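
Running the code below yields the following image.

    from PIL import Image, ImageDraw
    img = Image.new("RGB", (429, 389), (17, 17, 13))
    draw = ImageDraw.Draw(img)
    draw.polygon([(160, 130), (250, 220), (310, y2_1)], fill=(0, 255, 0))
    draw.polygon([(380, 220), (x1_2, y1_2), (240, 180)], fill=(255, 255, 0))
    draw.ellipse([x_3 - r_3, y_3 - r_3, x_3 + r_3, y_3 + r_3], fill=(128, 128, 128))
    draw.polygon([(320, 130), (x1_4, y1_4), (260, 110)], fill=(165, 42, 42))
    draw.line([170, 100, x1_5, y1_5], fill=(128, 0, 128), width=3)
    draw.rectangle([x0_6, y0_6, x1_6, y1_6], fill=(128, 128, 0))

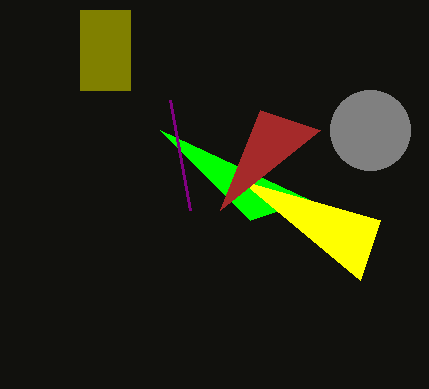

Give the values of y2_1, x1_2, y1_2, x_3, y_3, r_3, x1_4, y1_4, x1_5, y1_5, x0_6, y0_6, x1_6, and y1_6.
y2_1 = 200; x1_2 = 360; y1_2 = 280; x_3 = 370; y_3 = 130; r_3 = 40; x1_4 = 220; y1_4 = 210; x1_5 = 190; y1_5 = 210; x0_6 = 80; y0_6 = 10; x1_6 = 130; y1_6 = 90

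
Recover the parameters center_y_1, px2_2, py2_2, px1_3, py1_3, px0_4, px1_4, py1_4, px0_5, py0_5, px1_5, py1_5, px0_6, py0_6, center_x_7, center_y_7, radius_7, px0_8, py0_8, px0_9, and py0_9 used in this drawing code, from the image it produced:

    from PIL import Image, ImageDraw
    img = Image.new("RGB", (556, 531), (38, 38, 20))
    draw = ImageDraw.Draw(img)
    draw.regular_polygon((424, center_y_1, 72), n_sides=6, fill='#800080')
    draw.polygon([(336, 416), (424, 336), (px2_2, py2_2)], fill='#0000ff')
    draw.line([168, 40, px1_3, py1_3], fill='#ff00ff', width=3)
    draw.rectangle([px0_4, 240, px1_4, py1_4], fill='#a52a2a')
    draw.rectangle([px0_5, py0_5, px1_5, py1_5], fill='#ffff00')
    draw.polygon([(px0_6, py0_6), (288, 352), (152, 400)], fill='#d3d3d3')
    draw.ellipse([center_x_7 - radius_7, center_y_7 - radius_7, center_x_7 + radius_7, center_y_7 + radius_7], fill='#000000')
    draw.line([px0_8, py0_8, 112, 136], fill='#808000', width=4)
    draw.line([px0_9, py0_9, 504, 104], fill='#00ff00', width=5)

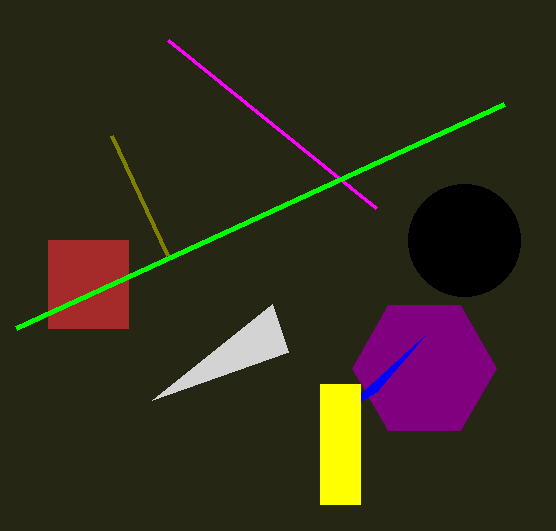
center_y_1 = 368
px2_2 = 376
py2_2 = 392
px1_3 = 376
py1_3 = 208
px0_4 = 48
px1_4 = 128
py1_4 = 328
px0_5 = 320
py0_5 = 384
px1_5 = 360
py1_5 = 504
px0_6 = 272
py0_6 = 304
center_x_7 = 464
center_y_7 = 240
radius_7 = 56
px0_8 = 168
py0_8 = 256
px0_9 = 16
py0_9 = 328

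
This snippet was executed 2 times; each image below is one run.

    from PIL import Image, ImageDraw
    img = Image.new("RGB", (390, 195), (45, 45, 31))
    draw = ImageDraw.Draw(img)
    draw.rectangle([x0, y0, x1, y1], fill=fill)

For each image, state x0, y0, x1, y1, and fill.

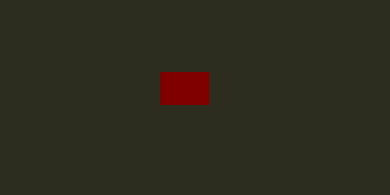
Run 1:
x0 = 160
y0 = 72
x1 = 208
y1 = 104
fill = 'maroon'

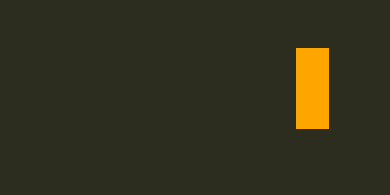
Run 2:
x0 = 296
y0 = 48
x1 = 328
y1 = 128
fill = 'orange'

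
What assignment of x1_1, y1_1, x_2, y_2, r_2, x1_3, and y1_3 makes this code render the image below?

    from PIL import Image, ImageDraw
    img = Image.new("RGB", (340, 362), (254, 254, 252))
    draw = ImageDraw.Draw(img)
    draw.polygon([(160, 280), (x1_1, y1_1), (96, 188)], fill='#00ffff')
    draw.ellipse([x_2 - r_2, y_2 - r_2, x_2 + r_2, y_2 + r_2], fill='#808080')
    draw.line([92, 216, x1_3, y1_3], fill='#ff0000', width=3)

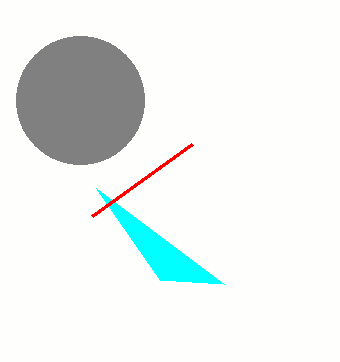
x1_1 = 224; y1_1 = 284; x_2 = 80; y_2 = 100; r_2 = 64; x1_3 = 192; y1_3 = 144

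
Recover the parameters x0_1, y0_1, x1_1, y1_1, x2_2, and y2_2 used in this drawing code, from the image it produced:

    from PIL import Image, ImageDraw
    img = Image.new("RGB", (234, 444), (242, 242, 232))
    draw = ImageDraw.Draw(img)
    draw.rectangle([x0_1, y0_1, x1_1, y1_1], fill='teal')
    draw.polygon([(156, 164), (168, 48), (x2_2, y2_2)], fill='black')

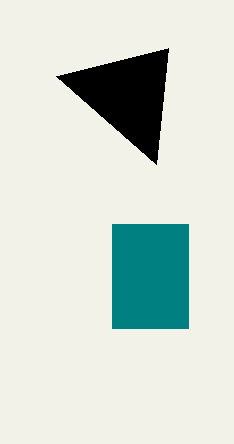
x0_1 = 112; y0_1 = 224; x1_1 = 188; y1_1 = 328; x2_2 = 56; y2_2 = 76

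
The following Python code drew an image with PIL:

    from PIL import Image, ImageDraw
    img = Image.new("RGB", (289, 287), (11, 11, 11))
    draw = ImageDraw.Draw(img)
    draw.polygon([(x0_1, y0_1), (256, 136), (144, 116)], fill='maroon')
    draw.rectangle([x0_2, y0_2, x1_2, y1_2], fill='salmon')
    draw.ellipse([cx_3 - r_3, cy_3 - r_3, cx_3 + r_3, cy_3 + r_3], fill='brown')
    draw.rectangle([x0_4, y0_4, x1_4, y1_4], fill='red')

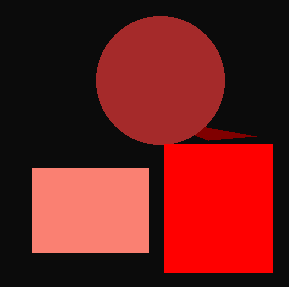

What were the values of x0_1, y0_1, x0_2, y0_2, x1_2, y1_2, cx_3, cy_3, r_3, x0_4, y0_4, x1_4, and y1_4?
x0_1 = 208
y0_1 = 140
x0_2 = 32
y0_2 = 168
x1_2 = 148
y1_2 = 252
cx_3 = 160
cy_3 = 80
r_3 = 64
x0_4 = 164
y0_4 = 144
x1_4 = 272
y1_4 = 272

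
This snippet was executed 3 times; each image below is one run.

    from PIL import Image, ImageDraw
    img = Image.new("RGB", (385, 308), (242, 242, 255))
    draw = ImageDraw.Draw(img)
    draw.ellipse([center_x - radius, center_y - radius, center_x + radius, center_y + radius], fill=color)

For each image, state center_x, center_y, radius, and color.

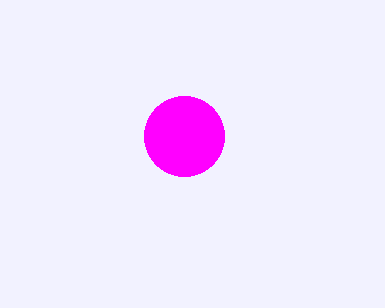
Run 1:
center_x = 184; center_y = 136; radius = 40; color = 'magenta'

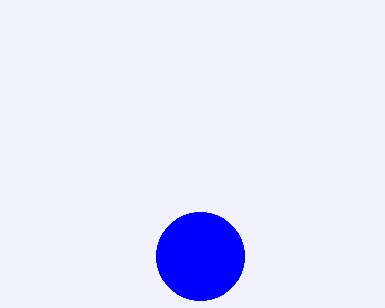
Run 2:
center_x = 200; center_y = 256; radius = 44; color = 'blue'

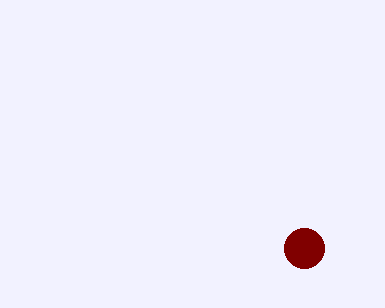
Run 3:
center_x = 304; center_y = 248; radius = 20; color = 'maroon'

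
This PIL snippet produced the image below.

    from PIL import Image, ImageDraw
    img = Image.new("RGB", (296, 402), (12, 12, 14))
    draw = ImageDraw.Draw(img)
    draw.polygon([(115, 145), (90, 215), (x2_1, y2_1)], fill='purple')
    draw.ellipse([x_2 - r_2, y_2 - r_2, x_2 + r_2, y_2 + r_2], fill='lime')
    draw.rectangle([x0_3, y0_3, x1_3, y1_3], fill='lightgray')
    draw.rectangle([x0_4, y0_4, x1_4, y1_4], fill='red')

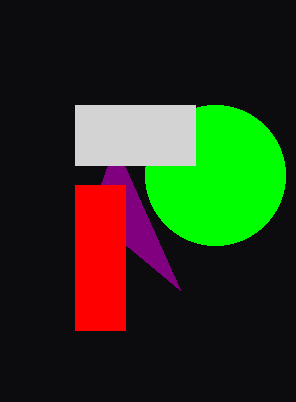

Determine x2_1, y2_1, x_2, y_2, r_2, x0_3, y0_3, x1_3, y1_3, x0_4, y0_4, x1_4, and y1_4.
x2_1 = 180, y2_1 = 290, x_2 = 215, y_2 = 175, r_2 = 70, x0_3 = 75, y0_3 = 105, x1_3 = 195, y1_3 = 165, x0_4 = 75, y0_4 = 185, x1_4 = 125, y1_4 = 330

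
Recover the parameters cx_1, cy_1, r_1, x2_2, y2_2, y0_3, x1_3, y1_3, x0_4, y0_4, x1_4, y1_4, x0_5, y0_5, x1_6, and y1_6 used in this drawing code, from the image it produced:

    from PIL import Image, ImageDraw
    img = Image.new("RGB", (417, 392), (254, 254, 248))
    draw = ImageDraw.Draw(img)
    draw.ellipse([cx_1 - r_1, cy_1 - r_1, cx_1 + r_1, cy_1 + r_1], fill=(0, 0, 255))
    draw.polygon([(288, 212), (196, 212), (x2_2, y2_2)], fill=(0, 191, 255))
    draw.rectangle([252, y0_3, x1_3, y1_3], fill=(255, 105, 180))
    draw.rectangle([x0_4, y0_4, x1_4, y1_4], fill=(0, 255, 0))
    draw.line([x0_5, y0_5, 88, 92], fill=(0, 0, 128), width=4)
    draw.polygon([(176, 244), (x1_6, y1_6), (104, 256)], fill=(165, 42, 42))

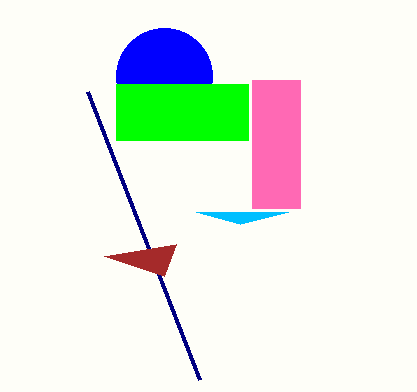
cx_1 = 164
cy_1 = 76
r_1 = 48
x2_2 = 240
y2_2 = 224
y0_3 = 80
x1_3 = 300
y1_3 = 208
x0_4 = 116
y0_4 = 84
x1_4 = 248
y1_4 = 140
x0_5 = 200
y0_5 = 380
x1_6 = 164
y1_6 = 276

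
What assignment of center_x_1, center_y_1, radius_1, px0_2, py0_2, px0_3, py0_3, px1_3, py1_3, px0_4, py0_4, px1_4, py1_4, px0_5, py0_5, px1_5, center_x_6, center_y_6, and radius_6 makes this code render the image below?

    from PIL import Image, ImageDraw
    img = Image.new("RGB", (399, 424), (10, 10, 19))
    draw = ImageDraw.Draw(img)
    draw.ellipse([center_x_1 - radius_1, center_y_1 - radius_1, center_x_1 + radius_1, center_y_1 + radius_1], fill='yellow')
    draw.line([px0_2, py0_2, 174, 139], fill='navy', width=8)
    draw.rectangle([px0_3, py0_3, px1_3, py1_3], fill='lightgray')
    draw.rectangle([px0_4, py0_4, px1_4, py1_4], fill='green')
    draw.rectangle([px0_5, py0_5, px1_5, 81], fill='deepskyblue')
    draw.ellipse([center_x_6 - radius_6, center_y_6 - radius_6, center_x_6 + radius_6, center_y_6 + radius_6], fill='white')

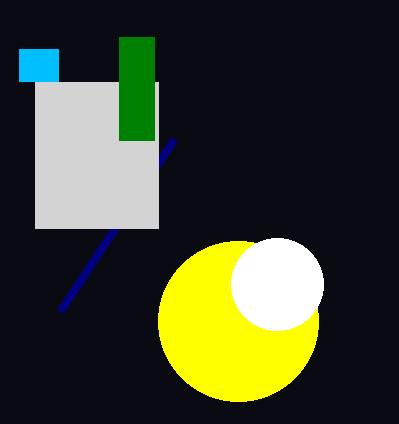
center_x_1 = 238
center_y_1 = 321
radius_1 = 80
px0_2 = 60
py0_2 = 311
px0_3 = 35
py0_3 = 82
px1_3 = 158
py1_3 = 228
px0_4 = 119
py0_4 = 37
px1_4 = 154
py1_4 = 140
px0_5 = 19
py0_5 = 49
px1_5 = 58
center_x_6 = 277
center_y_6 = 284
radius_6 = 46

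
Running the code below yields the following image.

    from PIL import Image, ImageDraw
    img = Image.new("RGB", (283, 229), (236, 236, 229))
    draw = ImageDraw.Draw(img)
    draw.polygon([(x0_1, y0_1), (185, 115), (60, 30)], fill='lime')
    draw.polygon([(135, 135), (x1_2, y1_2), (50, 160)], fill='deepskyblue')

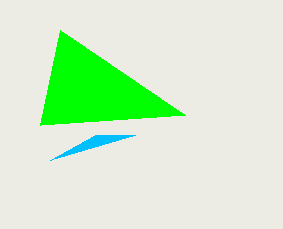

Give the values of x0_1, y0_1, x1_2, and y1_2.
x0_1 = 40
y0_1 = 125
x1_2 = 95
y1_2 = 135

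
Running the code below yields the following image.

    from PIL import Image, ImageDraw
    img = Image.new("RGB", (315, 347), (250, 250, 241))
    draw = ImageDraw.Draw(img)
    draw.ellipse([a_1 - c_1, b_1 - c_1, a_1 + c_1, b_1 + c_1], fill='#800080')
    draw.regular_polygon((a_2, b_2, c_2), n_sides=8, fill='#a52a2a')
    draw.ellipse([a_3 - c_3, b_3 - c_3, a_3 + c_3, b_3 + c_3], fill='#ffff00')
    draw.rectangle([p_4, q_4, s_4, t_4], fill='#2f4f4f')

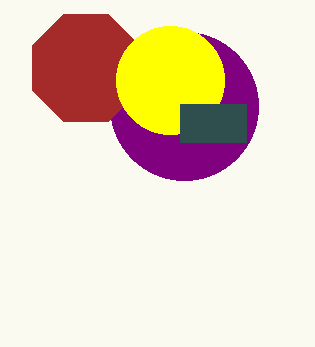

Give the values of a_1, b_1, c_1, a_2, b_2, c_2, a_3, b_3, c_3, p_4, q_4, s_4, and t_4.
a_1 = 184; b_1 = 106; c_1 = 74; a_2 = 86; b_2 = 68; c_2 = 58; a_3 = 170; b_3 = 80; c_3 = 54; p_4 = 180; q_4 = 104; s_4 = 246; t_4 = 142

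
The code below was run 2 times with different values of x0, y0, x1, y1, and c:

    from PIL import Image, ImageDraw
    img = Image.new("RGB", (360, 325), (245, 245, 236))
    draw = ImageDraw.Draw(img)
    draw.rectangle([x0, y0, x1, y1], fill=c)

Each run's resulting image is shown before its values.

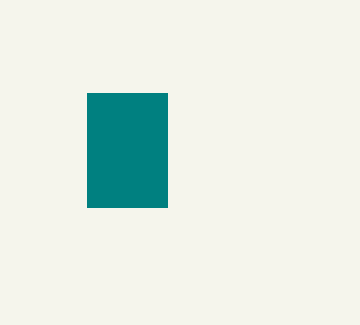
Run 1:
x0 = 87, y0 = 93, x1 = 167, y1 = 207, c = 'teal'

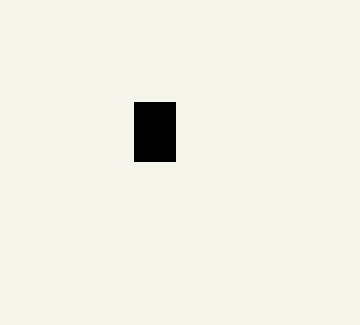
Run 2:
x0 = 134, y0 = 102, x1 = 175, y1 = 161, c = 'black'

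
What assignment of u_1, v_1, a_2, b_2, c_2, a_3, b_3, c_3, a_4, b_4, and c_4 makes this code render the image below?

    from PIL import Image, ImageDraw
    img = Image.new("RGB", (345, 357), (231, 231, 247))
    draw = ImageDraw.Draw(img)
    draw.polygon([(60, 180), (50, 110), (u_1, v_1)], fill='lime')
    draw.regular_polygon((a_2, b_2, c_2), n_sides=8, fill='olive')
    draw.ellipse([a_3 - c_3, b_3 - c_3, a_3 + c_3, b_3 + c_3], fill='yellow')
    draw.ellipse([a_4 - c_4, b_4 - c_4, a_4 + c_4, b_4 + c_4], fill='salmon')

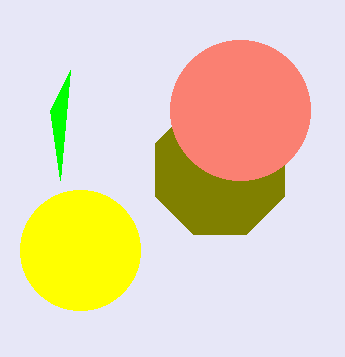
u_1 = 70; v_1 = 70; a_2 = 220; b_2 = 170; c_2 = 70; a_3 = 80; b_3 = 250; c_3 = 60; a_4 = 240; b_4 = 110; c_4 = 70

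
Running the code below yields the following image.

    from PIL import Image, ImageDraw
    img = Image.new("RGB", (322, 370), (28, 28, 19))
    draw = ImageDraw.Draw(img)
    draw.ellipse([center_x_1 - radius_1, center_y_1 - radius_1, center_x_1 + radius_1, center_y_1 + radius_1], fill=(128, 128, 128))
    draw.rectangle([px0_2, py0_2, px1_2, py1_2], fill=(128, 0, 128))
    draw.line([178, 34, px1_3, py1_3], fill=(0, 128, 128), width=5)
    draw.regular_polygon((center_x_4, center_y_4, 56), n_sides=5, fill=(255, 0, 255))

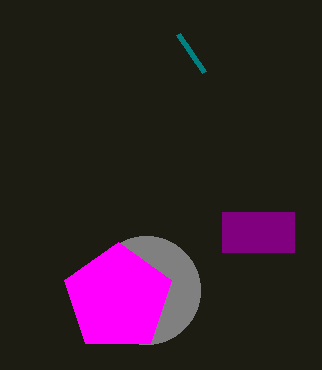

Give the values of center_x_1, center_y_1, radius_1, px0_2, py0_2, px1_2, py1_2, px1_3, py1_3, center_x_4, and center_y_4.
center_x_1 = 146; center_y_1 = 290; radius_1 = 54; px0_2 = 222; py0_2 = 212; px1_2 = 294; py1_2 = 252; px1_3 = 204; py1_3 = 72; center_x_4 = 118; center_y_4 = 298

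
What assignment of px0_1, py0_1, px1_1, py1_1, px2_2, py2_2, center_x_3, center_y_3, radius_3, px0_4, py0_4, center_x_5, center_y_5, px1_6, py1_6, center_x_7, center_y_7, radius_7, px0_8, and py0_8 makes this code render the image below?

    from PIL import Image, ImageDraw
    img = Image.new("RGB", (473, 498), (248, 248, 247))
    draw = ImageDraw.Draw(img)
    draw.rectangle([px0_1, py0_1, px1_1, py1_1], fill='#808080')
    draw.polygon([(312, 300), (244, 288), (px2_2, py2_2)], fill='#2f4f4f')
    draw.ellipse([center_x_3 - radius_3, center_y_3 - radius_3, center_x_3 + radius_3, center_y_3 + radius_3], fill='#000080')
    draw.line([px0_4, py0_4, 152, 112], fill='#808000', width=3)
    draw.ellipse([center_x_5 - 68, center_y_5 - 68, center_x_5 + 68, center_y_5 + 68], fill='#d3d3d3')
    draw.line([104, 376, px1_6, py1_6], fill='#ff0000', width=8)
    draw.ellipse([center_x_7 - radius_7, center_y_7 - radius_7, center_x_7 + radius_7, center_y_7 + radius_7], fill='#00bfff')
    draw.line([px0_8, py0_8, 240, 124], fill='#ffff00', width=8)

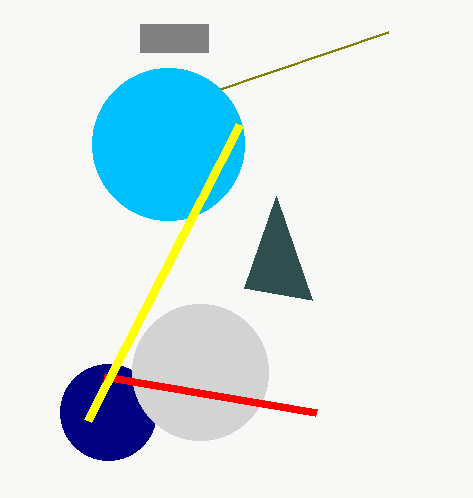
px0_1 = 140, py0_1 = 24, px1_1 = 208, py1_1 = 52, px2_2 = 276, py2_2 = 196, center_x_3 = 108, center_y_3 = 412, radius_3 = 48, px0_4 = 388, py0_4 = 32, center_x_5 = 200, center_y_5 = 372, px1_6 = 316, py1_6 = 412, center_x_7 = 168, center_y_7 = 144, radius_7 = 76, px0_8 = 88, py0_8 = 420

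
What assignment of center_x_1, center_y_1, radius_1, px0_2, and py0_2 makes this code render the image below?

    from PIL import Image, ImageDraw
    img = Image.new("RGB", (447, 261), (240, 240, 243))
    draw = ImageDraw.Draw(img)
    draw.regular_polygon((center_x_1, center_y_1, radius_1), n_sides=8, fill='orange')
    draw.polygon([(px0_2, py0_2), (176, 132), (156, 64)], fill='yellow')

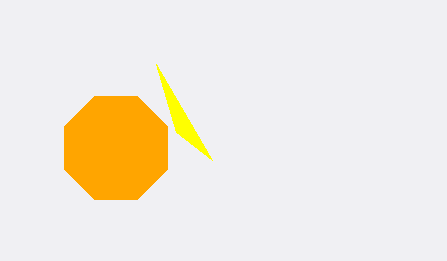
center_x_1 = 116; center_y_1 = 148; radius_1 = 56; px0_2 = 212; py0_2 = 160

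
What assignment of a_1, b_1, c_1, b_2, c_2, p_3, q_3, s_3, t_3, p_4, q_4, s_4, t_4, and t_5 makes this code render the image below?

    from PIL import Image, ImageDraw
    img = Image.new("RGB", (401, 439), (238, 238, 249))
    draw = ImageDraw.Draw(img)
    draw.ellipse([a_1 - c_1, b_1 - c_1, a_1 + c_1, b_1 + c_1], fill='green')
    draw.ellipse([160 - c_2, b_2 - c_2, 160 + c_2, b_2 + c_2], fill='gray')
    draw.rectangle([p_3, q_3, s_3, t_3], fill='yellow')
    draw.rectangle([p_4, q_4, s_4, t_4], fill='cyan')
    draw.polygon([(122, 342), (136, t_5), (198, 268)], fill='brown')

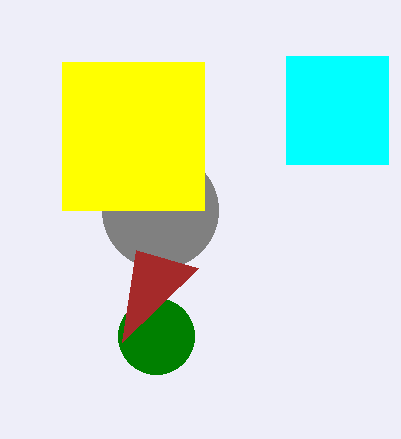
a_1 = 156; b_1 = 336; c_1 = 38; b_2 = 210; c_2 = 58; p_3 = 62; q_3 = 62; s_3 = 204; t_3 = 210; p_4 = 286; q_4 = 56; s_4 = 388; t_4 = 164; t_5 = 250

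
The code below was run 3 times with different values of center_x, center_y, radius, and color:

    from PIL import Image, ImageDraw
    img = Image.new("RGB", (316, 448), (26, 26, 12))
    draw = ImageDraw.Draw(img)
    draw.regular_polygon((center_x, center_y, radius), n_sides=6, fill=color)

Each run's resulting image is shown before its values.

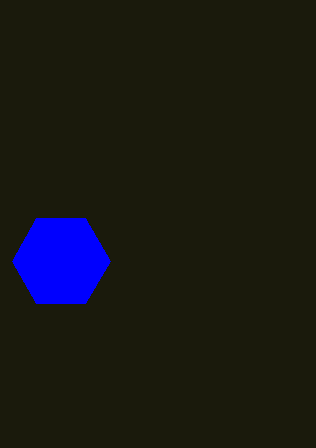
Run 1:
center_x = 61, center_y = 261, radius = 49, color = 'blue'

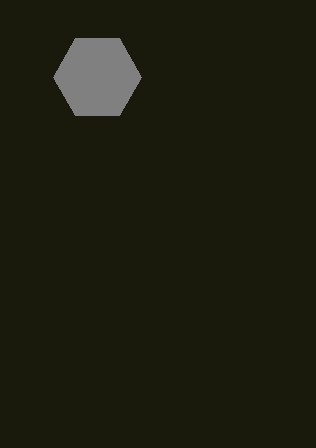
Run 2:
center_x = 97
center_y = 77
radius = 44
color = 'gray'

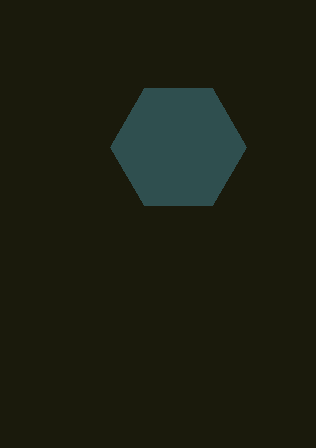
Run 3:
center_x = 178; center_y = 147; radius = 68; color = 'darkslategray'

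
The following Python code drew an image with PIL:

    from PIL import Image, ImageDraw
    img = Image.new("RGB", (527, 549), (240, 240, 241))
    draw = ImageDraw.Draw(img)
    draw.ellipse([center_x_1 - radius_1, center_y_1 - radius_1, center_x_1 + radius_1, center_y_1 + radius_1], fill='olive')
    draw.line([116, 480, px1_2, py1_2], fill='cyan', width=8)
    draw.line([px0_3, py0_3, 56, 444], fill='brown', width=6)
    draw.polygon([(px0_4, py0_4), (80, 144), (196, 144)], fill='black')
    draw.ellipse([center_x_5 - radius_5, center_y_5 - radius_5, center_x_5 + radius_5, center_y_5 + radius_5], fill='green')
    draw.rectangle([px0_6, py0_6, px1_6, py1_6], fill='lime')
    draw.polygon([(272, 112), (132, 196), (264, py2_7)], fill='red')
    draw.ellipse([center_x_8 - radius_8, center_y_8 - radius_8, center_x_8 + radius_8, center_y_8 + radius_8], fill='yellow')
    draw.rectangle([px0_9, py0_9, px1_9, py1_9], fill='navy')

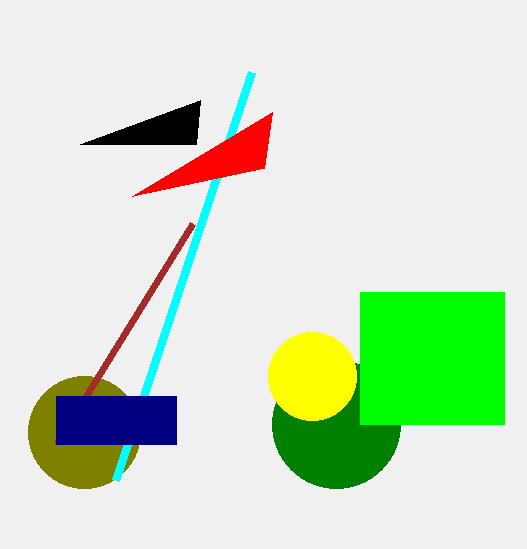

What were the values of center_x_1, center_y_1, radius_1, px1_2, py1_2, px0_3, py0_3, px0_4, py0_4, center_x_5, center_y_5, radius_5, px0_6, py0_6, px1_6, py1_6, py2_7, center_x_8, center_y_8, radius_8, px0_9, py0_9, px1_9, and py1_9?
center_x_1 = 84, center_y_1 = 432, radius_1 = 56, px1_2 = 252, py1_2 = 72, px0_3 = 192, py0_3 = 224, px0_4 = 200, py0_4 = 100, center_x_5 = 336, center_y_5 = 424, radius_5 = 64, px0_6 = 360, py0_6 = 292, px1_6 = 504, py1_6 = 424, py2_7 = 168, center_x_8 = 312, center_y_8 = 376, radius_8 = 44, px0_9 = 56, py0_9 = 396, px1_9 = 176, py1_9 = 444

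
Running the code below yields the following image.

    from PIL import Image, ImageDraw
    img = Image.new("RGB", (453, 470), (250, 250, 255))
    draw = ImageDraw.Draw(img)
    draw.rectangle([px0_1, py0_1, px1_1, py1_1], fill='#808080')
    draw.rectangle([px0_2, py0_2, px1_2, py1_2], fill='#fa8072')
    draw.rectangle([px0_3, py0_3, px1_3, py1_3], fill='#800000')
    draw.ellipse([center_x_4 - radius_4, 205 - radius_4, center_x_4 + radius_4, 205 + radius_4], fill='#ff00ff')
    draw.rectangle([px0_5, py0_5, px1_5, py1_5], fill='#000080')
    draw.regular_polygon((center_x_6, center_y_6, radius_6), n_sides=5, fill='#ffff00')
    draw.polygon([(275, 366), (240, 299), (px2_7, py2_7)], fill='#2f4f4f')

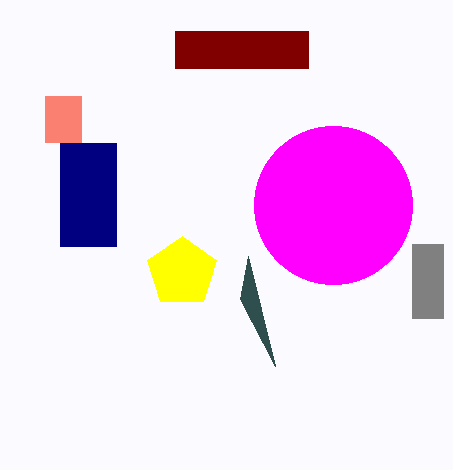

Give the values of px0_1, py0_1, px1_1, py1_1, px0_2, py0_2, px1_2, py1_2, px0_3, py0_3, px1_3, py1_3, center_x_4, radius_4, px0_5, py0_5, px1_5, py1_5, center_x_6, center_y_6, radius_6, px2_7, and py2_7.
px0_1 = 412; py0_1 = 244; px1_1 = 443; py1_1 = 318; px0_2 = 45; py0_2 = 96; px1_2 = 81; py1_2 = 142; px0_3 = 175; py0_3 = 31; px1_3 = 308; py1_3 = 68; center_x_4 = 333; radius_4 = 79; px0_5 = 60; py0_5 = 143; px1_5 = 116; py1_5 = 246; center_x_6 = 182; center_y_6 = 272; radius_6 = 36; px2_7 = 248; py2_7 = 256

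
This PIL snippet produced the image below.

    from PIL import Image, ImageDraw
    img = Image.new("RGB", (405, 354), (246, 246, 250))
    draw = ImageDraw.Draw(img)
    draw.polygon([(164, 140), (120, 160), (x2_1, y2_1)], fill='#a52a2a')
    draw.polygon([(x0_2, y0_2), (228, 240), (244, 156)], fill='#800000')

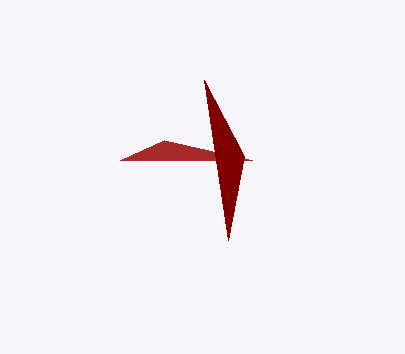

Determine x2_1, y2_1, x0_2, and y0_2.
x2_1 = 252
y2_1 = 160
x0_2 = 204
y0_2 = 80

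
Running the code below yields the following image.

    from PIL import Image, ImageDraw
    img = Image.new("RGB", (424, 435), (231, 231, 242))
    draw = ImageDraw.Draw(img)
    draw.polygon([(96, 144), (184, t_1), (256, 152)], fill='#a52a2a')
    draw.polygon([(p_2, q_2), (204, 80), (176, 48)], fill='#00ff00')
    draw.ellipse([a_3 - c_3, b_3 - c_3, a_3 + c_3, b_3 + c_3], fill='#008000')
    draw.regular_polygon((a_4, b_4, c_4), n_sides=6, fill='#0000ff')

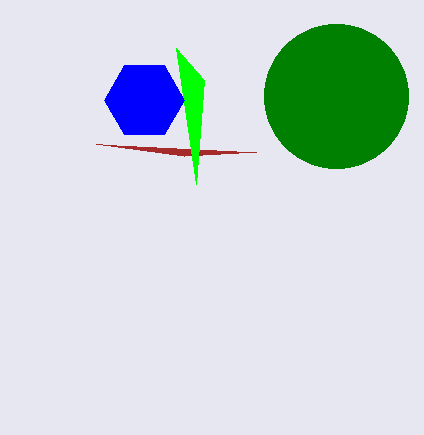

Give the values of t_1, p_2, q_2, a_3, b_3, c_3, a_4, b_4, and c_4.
t_1 = 156; p_2 = 196; q_2 = 184; a_3 = 336; b_3 = 96; c_3 = 72; a_4 = 144; b_4 = 100; c_4 = 40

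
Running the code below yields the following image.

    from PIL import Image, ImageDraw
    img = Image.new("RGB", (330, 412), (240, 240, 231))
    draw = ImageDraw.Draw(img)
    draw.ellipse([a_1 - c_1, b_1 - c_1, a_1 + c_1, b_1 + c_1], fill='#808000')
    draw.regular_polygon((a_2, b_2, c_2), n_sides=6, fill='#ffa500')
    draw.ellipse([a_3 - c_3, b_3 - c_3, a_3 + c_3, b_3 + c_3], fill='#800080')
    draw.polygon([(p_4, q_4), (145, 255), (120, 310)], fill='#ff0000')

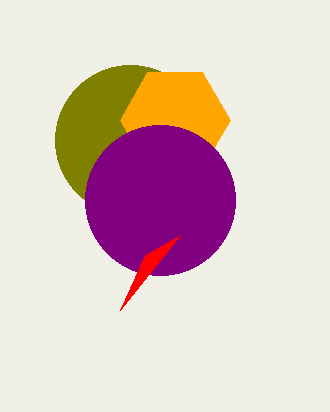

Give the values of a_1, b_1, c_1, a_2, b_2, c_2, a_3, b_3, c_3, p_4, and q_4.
a_1 = 130, b_1 = 140, c_1 = 75, a_2 = 175, b_2 = 120, c_2 = 55, a_3 = 160, b_3 = 200, c_3 = 75, p_4 = 180, q_4 = 235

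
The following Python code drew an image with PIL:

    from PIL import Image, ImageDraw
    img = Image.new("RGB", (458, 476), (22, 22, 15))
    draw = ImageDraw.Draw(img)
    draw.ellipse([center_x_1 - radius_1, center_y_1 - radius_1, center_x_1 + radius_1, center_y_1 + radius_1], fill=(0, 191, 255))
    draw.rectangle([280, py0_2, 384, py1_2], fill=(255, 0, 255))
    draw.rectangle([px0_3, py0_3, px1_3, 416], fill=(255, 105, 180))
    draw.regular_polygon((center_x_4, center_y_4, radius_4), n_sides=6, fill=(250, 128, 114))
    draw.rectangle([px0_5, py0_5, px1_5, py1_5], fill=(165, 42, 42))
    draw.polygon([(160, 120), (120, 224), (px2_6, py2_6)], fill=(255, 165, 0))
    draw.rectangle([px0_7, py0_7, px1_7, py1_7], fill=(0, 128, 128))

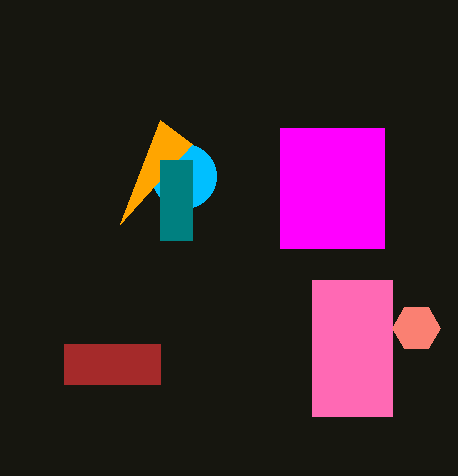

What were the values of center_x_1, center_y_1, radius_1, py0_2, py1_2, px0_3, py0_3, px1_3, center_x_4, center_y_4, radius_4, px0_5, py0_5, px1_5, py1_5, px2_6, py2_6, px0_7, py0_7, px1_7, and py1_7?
center_x_1 = 184; center_y_1 = 176; radius_1 = 32; py0_2 = 128; py1_2 = 248; px0_3 = 312; py0_3 = 280; px1_3 = 392; center_x_4 = 416; center_y_4 = 328; radius_4 = 24; px0_5 = 64; py0_5 = 344; px1_5 = 160; py1_5 = 384; px2_6 = 192; py2_6 = 144; px0_7 = 160; py0_7 = 160; px1_7 = 192; py1_7 = 240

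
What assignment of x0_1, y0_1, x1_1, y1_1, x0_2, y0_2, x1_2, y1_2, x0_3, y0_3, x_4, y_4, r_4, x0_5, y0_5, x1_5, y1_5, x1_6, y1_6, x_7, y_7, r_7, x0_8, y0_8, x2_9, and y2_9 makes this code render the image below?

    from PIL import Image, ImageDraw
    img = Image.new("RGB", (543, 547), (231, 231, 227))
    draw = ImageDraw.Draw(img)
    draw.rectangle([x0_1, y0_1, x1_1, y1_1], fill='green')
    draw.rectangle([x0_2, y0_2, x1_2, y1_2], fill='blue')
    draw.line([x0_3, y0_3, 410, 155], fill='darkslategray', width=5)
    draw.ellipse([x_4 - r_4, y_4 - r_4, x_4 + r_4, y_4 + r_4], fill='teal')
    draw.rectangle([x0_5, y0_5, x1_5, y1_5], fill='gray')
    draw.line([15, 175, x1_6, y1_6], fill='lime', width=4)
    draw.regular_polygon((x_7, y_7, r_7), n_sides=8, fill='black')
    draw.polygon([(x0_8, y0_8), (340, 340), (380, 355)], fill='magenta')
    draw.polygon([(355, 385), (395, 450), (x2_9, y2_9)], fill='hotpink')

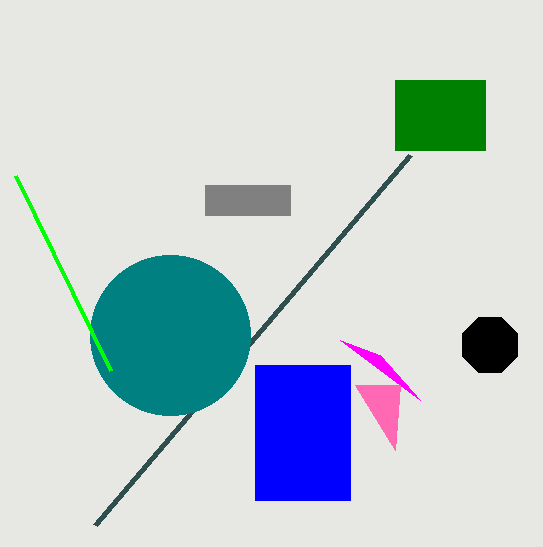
x0_1 = 395
y0_1 = 80
x1_1 = 485
y1_1 = 150
x0_2 = 255
y0_2 = 365
x1_2 = 350
y1_2 = 500
x0_3 = 95
y0_3 = 525
x_4 = 170
y_4 = 335
r_4 = 80
x0_5 = 205
y0_5 = 185
x1_5 = 290
y1_5 = 215
x1_6 = 110
y1_6 = 370
x_7 = 490
y_7 = 345
r_7 = 30
x0_8 = 420
y0_8 = 400
x2_9 = 400
y2_9 = 385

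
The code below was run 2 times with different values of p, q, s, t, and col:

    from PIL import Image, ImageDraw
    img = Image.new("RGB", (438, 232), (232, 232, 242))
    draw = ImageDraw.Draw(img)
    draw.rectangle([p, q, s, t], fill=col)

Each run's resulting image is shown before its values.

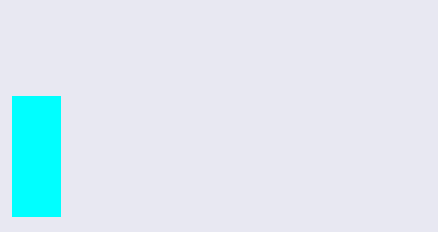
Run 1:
p = 12; q = 96; s = 60; t = 216; col = 'cyan'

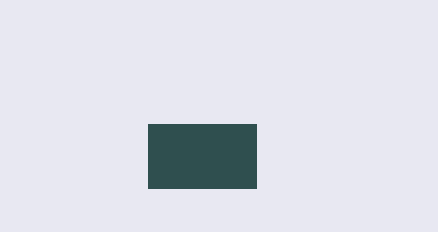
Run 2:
p = 148
q = 124
s = 256
t = 188
col = 'darkslategray'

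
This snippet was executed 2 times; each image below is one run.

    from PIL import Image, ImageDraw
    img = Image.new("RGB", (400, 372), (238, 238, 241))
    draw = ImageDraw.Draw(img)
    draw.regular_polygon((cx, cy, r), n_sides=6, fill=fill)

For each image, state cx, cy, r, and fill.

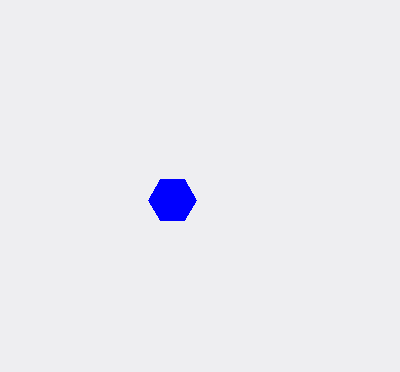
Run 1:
cx = 172, cy = 200, r = 24, fill = 'blue'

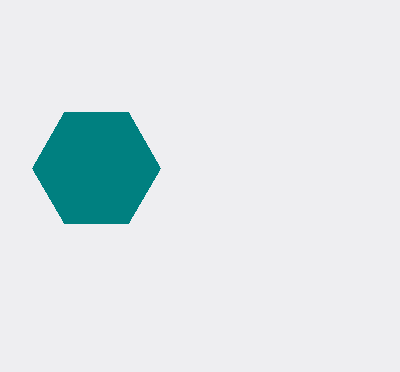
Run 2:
cx = 96, cy = 168, r = 64, fill = 'teal'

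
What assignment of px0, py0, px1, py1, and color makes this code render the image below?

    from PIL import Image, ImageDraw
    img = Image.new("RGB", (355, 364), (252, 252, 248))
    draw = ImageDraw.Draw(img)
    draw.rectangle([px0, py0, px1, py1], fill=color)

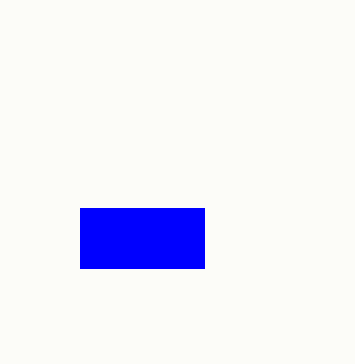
px0 = 80; py0 = 208; px1 = 204; py1 = 268; color = 'blue'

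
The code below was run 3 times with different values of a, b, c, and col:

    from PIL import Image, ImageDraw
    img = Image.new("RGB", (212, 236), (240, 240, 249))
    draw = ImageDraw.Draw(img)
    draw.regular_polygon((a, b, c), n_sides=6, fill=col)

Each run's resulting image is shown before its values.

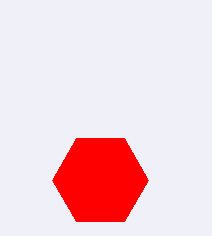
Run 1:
a = 100
b = 180
c = 48
col = 'red'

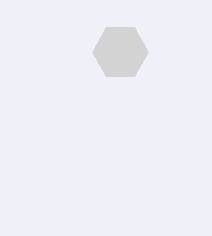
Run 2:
a = 120
b = 52
c = 28
col = 'lightgray'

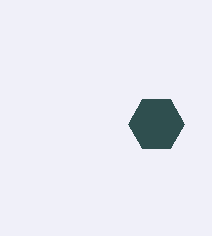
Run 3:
a = 156, b = 124, c = 28, col = 'darkslategray'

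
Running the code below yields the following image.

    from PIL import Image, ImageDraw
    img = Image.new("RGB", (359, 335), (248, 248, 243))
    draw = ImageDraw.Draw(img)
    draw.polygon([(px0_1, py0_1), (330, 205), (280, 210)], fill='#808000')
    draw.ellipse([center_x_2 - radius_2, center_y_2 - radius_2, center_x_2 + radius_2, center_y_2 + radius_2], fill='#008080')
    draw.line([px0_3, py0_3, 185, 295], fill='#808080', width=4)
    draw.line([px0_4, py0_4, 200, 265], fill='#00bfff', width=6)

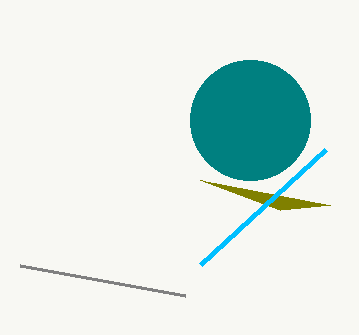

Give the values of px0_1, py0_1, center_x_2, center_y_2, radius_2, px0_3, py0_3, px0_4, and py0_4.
px0_1 = 200, py0_1 = 180, center_x_2 = 250, center_y_2 = 120, radius_2 = 60, px0_3 = 20, py0_3 = 265, px0_4 = 325, py0_4 = 150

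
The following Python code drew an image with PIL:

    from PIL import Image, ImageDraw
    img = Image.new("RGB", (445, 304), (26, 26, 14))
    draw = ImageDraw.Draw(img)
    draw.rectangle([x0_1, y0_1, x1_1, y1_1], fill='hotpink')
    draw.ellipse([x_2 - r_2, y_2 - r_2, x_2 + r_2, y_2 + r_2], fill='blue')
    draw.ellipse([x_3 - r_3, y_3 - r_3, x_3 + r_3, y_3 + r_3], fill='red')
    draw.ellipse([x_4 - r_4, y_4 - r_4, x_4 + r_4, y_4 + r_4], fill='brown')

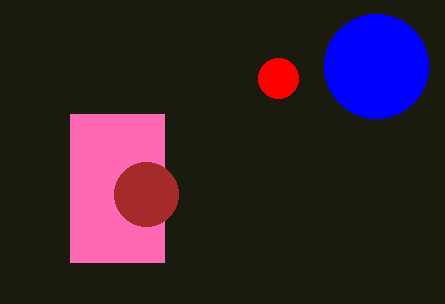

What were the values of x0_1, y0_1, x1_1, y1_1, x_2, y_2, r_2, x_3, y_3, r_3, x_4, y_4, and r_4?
x0_1 = 70, y0_1 = 114, x1_1 = 164, y1_1 = 262, x_2 = 376, y_2 = 66, r_2 = 52, x_3 = 278, y_3 = 78, r_3 = 20, x_4 = 146, y_4 = 194, r_4 = 32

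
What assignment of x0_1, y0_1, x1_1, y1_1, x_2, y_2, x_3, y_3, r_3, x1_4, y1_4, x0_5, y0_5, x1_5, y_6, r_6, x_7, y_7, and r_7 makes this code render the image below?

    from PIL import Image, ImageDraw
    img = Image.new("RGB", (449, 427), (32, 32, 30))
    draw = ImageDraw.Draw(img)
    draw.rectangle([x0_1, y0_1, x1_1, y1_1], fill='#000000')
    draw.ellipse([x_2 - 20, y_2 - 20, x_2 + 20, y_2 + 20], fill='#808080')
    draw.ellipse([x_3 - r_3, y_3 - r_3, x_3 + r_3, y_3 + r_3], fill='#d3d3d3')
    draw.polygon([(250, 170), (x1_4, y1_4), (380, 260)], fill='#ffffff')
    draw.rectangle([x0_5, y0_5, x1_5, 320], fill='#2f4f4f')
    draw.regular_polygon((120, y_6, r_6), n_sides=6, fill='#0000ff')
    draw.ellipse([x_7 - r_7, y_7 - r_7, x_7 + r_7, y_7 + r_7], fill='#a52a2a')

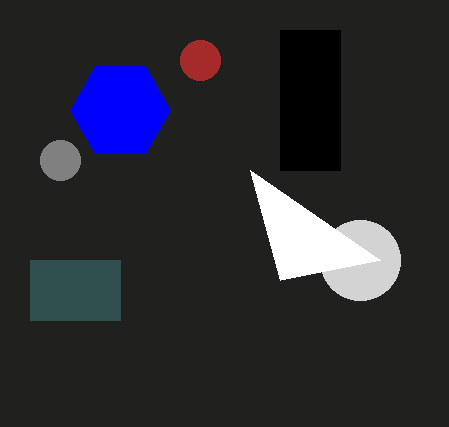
x0_1 = 280; y0_1 = 30; x1_1 = 340; y1_1 = 170; x_2 = 60; y_2 = 160; x_3 = 360; y_3 = 260; r_3 = 40; x1_4 = 280; y1_4 = 280; x0_5 = 30; y0_5 = 260; x1_5 = 120; y_6 = 110; r_6 = 50; x_7 = 200; y_7 = 60; r_7 = 20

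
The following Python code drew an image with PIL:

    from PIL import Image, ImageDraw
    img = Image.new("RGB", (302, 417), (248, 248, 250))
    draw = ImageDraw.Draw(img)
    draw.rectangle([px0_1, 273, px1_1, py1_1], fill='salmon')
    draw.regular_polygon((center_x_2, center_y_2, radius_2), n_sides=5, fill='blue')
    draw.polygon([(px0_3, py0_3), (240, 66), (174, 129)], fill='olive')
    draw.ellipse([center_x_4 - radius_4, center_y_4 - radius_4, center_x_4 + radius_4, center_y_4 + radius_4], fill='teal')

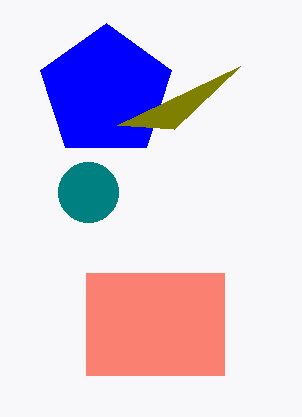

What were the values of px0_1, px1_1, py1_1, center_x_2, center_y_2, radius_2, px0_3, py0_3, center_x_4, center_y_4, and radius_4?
px0_1 = 86, px1_1 = 224, py1_1 = 375, center_x_2 = 106, center_y_2 = 92, radius_2 = 69, px0_3 = 117, py0_3 = 125, center_x_4 = 88, center_y_4 = 192, radius_4 = 30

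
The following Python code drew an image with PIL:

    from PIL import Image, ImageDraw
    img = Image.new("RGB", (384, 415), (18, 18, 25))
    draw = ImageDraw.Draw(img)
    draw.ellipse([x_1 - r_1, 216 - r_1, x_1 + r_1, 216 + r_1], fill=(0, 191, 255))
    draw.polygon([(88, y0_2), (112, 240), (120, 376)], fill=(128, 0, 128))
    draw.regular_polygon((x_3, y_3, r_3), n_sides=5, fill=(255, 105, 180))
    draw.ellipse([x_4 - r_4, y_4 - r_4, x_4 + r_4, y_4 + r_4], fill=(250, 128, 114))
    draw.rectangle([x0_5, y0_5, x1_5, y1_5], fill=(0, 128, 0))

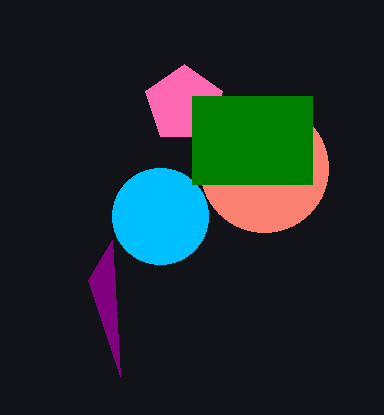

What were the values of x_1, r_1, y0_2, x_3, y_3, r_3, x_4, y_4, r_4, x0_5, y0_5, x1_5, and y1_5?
x_1 = 160; r_1 = 48; y0_2 = 280; x_3 = 184; y_3 = 104; r_3 = 40; x_4 = 264; y_4 = 168; r_4 = 64; x0_5 = 192; y0_5 = 96; x1_5 = 312; y1_5 = 184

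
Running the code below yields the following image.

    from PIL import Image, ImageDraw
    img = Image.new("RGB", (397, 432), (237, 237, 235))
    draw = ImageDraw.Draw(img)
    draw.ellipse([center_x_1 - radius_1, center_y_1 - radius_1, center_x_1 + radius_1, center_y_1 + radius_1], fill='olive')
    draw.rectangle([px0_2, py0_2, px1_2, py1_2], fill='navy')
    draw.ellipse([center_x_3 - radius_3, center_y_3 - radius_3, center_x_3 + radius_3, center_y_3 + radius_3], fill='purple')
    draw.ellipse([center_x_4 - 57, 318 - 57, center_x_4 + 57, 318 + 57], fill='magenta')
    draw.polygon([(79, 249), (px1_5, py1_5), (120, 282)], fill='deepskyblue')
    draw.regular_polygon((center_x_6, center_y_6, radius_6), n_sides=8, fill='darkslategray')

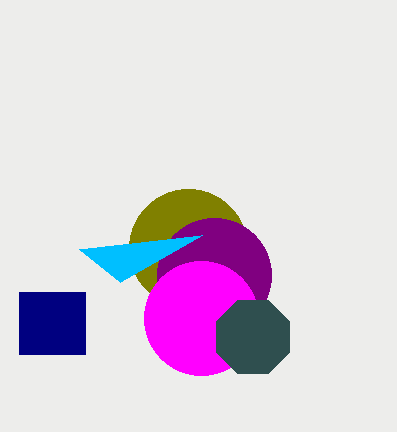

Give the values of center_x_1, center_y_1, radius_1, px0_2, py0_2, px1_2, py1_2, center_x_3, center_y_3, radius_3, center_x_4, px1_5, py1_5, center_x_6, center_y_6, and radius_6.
center_x_1 = 188; center_y_1 = 248; radius_1 = 59; px0_2 = 19; py0_2 = 292; px1_2 = 85; py1_2 = 354; center_x_3 = 214; center_y_3 = 275; radius_3 = 57; center_x_4 = 201; px1_5 = 202; py1_5 = 235; center_x_6 = 253; center_y_6 = 337; radius_6 = 40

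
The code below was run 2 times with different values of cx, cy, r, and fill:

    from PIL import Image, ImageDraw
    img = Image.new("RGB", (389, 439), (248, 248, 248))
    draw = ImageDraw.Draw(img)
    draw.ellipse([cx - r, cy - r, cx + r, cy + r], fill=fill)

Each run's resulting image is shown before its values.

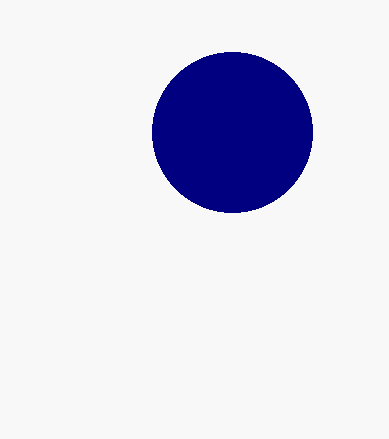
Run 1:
cx = 232; cy = 132; r = 80; fill = 'navy'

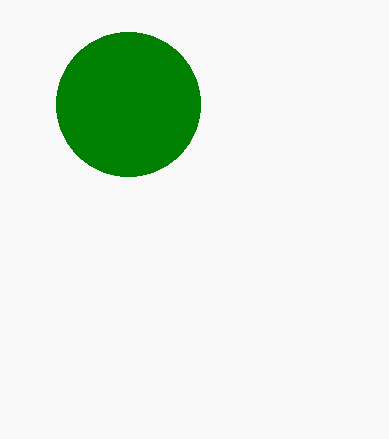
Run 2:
cx = 128, cy = 104, r = 72, fill = 'green'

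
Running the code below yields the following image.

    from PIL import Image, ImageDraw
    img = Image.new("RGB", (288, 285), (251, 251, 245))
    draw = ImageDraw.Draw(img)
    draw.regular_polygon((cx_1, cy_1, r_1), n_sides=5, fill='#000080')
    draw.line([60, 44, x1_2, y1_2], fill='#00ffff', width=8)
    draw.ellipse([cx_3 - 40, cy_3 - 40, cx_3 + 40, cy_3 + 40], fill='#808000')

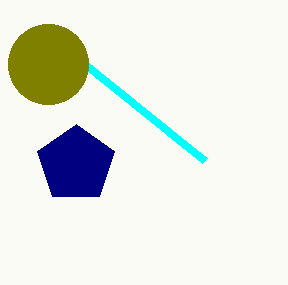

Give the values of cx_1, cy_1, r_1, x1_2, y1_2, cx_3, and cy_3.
cx_1 = 76, cy_1 = 164, r_1 = 40, x1_2 = 204, y1_2 = 160, cx_3 = 48, cy_3 = 64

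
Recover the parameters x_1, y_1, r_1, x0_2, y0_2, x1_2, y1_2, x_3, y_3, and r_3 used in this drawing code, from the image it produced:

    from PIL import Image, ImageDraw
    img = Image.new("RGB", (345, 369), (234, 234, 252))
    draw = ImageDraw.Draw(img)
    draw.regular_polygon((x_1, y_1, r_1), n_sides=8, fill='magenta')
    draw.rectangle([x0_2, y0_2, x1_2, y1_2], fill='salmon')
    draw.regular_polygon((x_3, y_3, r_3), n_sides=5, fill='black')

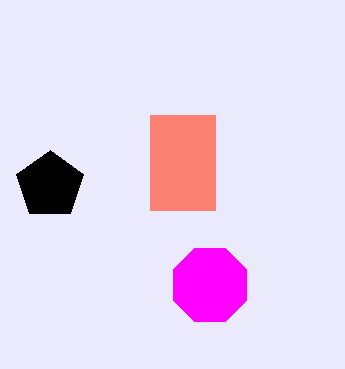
x_1 = 210, y_1 = 285, r_1 = 40, x0_2 = 150, y0_2 = 115, x1_2 = 215, y1_2 = 210, x_3 = 50, y_3 = 185, r_3 = 35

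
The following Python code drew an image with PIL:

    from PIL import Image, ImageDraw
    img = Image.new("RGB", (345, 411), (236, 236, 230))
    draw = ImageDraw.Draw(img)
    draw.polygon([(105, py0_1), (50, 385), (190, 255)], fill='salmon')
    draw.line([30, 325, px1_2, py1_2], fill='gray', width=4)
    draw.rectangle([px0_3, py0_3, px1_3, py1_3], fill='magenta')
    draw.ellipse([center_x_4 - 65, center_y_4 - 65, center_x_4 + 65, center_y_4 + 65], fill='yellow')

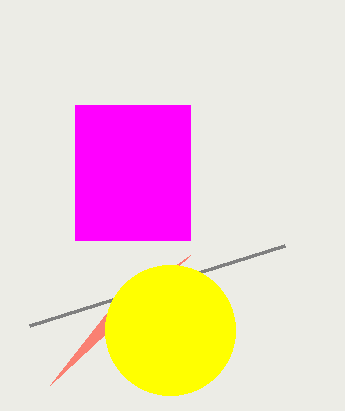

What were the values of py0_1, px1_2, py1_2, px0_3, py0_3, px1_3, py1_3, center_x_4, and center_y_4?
py0_1 = 315; px1_2 = 285; py1_2 = 245; px0_3 = 75; py0_3 = 105; px1_3 = 190; py1_3 = 240; center_x_4 = 170; center_y_4 = 330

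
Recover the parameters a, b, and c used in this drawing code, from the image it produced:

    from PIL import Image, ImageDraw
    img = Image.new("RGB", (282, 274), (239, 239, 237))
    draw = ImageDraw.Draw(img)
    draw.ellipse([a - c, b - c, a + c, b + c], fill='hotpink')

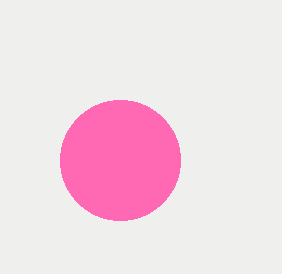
a = 120, b = 160, c = 60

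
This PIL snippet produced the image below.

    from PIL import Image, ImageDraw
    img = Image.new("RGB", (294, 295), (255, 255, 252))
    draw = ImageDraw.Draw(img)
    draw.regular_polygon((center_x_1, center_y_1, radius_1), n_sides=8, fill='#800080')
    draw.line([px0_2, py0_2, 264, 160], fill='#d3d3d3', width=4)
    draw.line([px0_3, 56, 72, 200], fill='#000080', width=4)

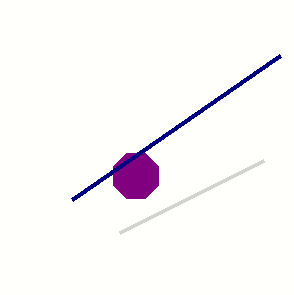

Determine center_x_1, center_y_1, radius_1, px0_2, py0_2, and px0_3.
center_x_1 = 136
center_y_1 = 176
radius_1 = 24
px0_2 = 120
py0_2 = 232
px0_3 = 280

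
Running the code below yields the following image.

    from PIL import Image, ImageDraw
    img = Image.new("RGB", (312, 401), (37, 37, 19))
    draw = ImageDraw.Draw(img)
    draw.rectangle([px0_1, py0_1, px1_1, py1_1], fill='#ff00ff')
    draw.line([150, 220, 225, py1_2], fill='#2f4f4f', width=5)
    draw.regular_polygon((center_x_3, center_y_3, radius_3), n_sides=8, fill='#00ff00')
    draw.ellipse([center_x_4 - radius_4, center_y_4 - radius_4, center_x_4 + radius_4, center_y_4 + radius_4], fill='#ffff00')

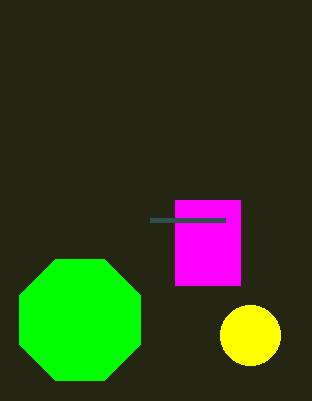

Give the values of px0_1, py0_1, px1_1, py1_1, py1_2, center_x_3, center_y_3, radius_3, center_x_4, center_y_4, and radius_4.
px0_1 = 175; py0_1 = 200; px1_1 = 240; py1_1 = 285; py1_2 = 220; center_x_3 = 80; center_y_3 = 320; radius_3 = 65; center_x_4 = 250; center_y_4 = 335; radius_4 = 30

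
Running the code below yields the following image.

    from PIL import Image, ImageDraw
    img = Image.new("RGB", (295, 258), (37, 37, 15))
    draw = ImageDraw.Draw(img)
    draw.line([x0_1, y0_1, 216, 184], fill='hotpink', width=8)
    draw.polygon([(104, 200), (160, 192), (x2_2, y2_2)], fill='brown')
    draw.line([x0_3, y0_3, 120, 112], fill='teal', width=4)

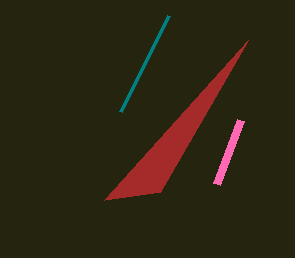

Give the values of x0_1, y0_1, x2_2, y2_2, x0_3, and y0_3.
x0_1 = 240
y0_1 = 120
x2_2 = 248
y2_2 = 40
x0_3 = 168
y0_3 = 16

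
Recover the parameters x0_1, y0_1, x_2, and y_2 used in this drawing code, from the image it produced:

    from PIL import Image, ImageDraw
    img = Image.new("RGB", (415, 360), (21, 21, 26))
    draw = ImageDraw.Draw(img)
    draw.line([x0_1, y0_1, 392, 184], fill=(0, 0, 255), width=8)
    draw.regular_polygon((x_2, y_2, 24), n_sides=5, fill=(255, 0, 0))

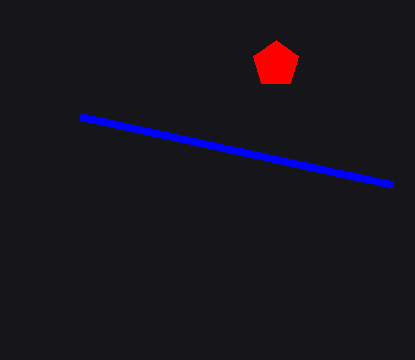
x0_1 = 80, y0_1 = 116, x_2 = 276, y_2 = 64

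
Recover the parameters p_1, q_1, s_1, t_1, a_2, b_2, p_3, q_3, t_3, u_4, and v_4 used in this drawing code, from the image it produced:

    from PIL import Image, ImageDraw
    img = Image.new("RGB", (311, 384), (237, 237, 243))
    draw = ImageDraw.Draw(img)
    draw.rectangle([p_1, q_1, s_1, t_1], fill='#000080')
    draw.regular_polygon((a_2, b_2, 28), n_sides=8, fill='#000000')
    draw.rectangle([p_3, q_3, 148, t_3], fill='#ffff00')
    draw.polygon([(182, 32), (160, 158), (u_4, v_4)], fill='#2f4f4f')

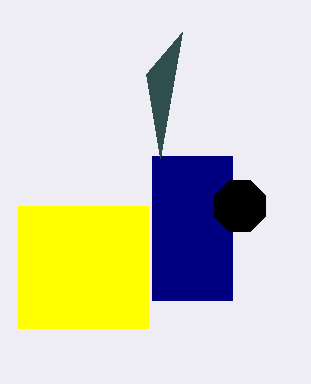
p_1 = 152
q_1 = 156
s_1 = 232
t_1 = 300
a_2 = 240
b_2 = 206
p_3 = 18
q_3 = 206
t_3 = 328
u_4 = 146
v_4 = 74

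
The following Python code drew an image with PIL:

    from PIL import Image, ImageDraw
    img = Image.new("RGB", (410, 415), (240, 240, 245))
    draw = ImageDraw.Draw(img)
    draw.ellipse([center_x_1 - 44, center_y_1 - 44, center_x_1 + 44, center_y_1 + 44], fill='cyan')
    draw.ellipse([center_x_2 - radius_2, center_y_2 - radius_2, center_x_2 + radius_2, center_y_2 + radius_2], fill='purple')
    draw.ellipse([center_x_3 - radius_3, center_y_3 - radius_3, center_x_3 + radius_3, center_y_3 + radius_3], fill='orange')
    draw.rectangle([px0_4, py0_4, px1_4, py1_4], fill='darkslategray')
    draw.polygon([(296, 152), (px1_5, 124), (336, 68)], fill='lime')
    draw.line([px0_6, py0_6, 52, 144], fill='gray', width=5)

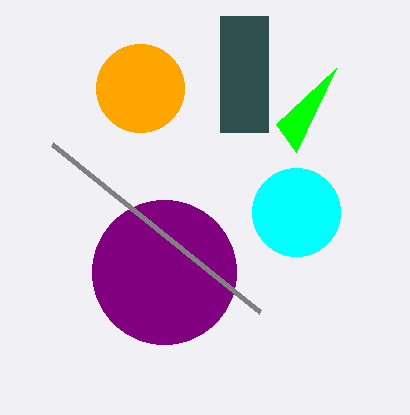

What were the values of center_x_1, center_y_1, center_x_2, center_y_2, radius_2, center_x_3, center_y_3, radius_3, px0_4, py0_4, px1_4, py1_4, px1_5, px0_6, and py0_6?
center_x_1 = 296
center_y_1 = 212
center_x_2 = 164
center_y_2 = 272
radius_2 = 72
center_x_3 = 140
center_y_3 = 88
radius_3 = 44
px0_4 = 220
py0_4 = 16
px1_4 = 268
py1_4 = 132
px1_5 = 276
px0_6 = 260
py0_6 = 312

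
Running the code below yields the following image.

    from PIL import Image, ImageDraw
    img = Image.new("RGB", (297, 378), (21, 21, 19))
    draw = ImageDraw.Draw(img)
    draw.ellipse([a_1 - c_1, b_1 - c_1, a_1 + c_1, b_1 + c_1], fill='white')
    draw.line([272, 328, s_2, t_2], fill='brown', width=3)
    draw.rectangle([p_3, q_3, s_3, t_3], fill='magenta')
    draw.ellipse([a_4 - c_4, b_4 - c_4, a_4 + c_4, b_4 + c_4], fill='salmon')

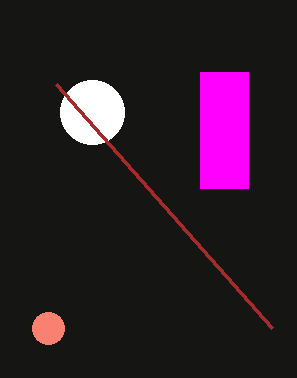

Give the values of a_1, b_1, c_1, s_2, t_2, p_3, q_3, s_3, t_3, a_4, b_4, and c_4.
a_1 = 92; b_1 = 112; c_1 = 32; s_2 = 56; t_2 = 84; p_3 = 200; q_3 = 72; s_3 = 248; t_3 = 188; a_4 = 48; b_4 = 328; c_4 = 16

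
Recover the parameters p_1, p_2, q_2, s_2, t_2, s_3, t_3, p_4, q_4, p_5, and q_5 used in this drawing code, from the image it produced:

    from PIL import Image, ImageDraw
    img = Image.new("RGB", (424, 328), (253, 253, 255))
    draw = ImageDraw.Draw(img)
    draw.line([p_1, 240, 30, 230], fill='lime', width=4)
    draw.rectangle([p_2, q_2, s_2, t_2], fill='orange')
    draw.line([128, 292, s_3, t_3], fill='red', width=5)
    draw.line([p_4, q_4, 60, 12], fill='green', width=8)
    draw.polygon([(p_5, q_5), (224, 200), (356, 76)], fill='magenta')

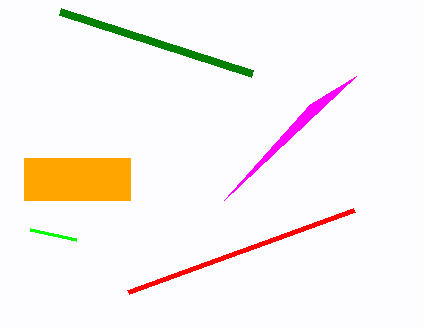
p_1 = 76; p_2 = 24; q_2 = 158; s_2 = 130; t_2 = 200; s_3 = 354; t_3 = 210; p_4 = 252; q_4 = 74; p_5 = 310; q_5 = 104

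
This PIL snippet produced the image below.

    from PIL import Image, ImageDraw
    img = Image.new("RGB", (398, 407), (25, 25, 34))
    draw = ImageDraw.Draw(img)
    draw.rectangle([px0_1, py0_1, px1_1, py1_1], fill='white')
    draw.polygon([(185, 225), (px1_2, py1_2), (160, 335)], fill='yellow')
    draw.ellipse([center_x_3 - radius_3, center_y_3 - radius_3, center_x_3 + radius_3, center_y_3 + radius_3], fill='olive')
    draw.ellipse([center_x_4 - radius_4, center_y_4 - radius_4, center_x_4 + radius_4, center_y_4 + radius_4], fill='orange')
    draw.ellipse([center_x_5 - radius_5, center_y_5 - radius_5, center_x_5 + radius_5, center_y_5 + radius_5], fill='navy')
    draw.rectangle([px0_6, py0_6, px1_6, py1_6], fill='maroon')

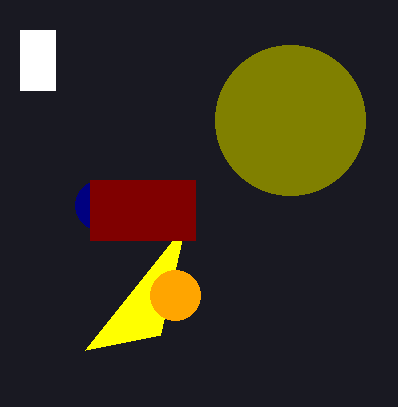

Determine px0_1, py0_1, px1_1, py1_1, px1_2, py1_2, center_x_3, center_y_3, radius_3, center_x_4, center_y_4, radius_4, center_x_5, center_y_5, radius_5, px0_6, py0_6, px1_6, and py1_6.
px0_1 = 20
py0_1 = 30
px1_1 = 55
py1_1 = 90
px1_2 = 85
py1_2 = 350
center_x_3 = 290
center_y_3 = 120
radius_3 = 75
center_x_4 = 175
center_y_4 = 295
radius_4 = 25
center_x_5 = 100
center_y_5 = 205
radius_5 = 25
px0_6 = 90
py0_6 = 180
px1_6 = 195
py1_6 = 240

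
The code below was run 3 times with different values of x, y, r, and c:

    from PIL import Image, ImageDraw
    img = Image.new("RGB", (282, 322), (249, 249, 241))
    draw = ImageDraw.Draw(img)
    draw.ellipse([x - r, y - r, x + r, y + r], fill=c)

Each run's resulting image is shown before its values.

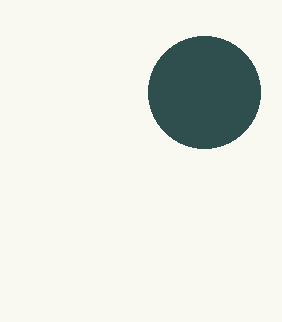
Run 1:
x = 204, y = 92, r = 56, c = 'darkslategray'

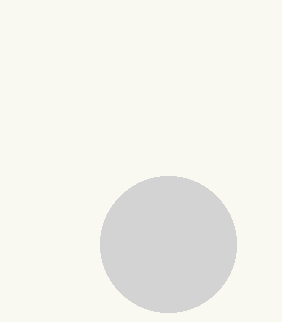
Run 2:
x = 168
y = 244
r = 68
c = 'lightgray'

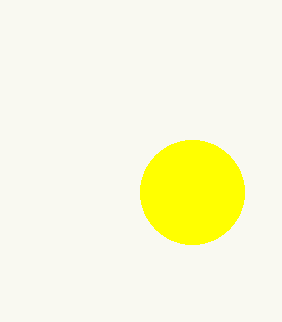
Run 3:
x = 192; y = 192; r = 52; c = 'yellow'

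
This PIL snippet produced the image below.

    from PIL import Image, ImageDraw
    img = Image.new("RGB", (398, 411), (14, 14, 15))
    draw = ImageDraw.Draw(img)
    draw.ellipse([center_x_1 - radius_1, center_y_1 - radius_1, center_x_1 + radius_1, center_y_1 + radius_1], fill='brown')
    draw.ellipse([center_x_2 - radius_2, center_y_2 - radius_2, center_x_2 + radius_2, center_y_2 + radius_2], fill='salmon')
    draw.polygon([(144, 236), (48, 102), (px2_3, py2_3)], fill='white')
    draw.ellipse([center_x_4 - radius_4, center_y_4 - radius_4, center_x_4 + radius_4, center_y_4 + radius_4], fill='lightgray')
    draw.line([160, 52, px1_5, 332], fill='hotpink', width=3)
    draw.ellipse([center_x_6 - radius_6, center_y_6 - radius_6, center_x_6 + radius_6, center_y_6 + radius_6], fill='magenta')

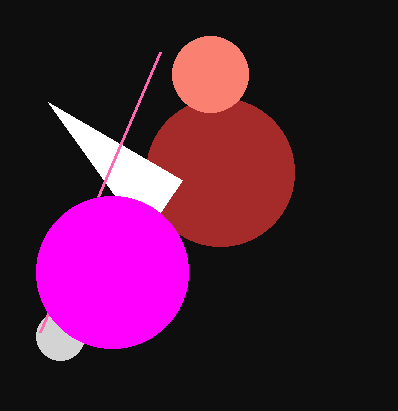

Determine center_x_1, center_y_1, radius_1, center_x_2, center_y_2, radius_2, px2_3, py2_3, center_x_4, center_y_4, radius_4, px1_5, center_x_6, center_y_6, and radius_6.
center_x_1 = 220
center_y_1 = 172
radius_1 = 74
center_x_2 = 210
center_y_2 = 74
radius_2 = 38
px2_3 = 182
py2_3 = 180
center_x_4 = 60
center_y_4 = 336
radius_4 = 24
px1_5 = 40
center_x_6 = 112
center_y_6 = 272
radius_6 = 76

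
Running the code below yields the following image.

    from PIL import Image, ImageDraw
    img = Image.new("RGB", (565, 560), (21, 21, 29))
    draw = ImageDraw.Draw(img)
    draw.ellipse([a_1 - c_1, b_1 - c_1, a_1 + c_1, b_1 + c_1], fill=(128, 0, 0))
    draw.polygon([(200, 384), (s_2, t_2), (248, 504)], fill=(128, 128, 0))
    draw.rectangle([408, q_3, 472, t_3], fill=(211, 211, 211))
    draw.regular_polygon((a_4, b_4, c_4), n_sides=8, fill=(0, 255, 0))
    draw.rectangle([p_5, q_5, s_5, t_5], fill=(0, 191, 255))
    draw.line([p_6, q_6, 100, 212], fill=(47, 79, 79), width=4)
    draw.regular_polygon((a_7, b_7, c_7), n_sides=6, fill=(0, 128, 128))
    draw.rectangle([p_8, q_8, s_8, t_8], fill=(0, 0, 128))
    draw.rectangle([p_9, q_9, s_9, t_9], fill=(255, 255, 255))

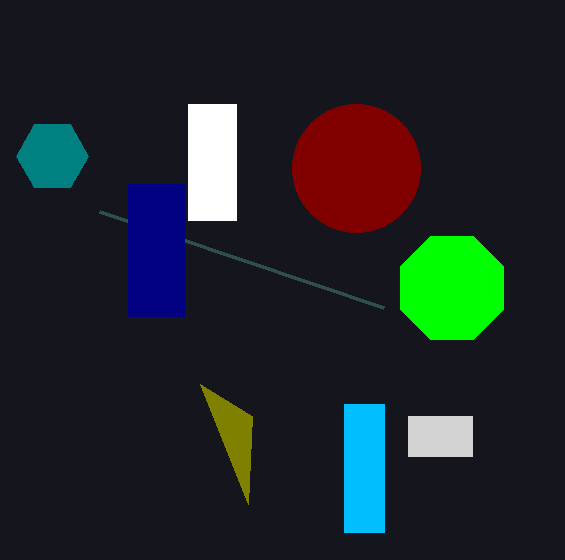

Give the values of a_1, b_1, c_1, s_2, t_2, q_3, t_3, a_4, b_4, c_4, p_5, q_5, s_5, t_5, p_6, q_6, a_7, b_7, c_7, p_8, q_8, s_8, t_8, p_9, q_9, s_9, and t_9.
a_1 = 356; b_1 = 168; c_1 = 64; s_2 = 252; t_2 = 416; q_3 = 416; t_3 = 456; a_4 = 452; b_4 = 288; c_4 = 56; p_5 = 344; q_5 = 404; s_5 = 384; t_5 = 532; p_6 = 384; q_6 = 308; a_7 = 52; b_7 = 156; c_7 = 36; p_8 = 128; q_8 = 184; s_8 = 184; t_8 = 316; p_9 = 188; q_9 = 104; s_9 = 236; t_9 = 220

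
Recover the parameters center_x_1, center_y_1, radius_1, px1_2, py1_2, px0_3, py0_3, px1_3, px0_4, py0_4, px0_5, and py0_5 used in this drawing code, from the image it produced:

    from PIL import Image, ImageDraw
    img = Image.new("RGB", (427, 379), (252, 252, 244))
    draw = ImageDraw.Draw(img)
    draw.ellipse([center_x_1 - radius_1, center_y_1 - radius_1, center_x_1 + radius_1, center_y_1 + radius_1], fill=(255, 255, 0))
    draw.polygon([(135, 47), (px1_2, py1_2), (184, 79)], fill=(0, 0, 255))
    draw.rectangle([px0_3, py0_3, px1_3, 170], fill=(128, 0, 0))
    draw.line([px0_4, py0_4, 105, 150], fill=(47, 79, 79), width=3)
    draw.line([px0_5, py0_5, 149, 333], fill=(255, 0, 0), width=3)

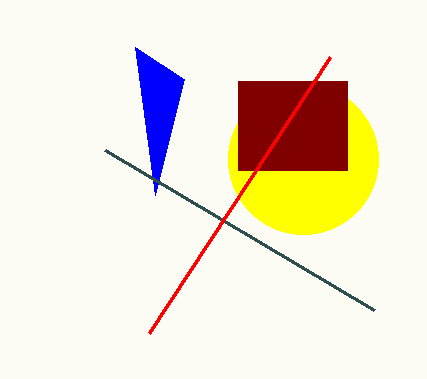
center_x_1 = 303
center_y_1 = 159
radius_1 = 75
px1_2 = 155
py1_2 = 195
px0_3 = 238
py0_3 = 81
px1_3 = 347
px0_4 = 374
py0_4 = 310
px0_5 = 330
py0_5 = 57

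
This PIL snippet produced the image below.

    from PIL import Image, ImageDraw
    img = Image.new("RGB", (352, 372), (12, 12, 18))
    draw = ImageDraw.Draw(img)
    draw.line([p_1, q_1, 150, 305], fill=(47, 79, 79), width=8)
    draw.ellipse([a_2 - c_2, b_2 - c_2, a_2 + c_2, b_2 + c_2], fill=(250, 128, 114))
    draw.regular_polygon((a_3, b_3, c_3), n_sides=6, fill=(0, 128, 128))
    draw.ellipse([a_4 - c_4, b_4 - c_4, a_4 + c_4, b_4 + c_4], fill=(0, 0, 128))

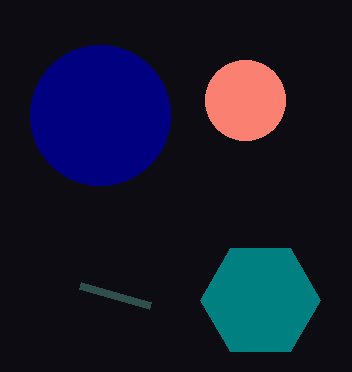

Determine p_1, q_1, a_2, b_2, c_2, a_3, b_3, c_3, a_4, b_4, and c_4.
p_1 = 80, q_1 = 285, a_2 = 245, b_2 = 100, c_2 = 40, a_3 = 260, b_3 = 300, c_3 = 60, a_4 = 100, b_4 = 115, c_4 = 70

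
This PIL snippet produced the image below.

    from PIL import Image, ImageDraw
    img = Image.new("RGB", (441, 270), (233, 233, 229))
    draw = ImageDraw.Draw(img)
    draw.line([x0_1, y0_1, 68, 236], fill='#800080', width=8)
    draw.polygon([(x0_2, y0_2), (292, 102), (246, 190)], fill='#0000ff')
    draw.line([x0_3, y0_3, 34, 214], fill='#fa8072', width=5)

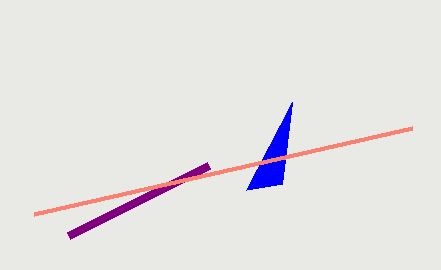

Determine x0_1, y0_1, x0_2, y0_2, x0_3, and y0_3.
x0_1 = 208; y0_1 = 166; x0_2 = 282; y0_2 = 184; x0_3 = 412; y0_3 = 128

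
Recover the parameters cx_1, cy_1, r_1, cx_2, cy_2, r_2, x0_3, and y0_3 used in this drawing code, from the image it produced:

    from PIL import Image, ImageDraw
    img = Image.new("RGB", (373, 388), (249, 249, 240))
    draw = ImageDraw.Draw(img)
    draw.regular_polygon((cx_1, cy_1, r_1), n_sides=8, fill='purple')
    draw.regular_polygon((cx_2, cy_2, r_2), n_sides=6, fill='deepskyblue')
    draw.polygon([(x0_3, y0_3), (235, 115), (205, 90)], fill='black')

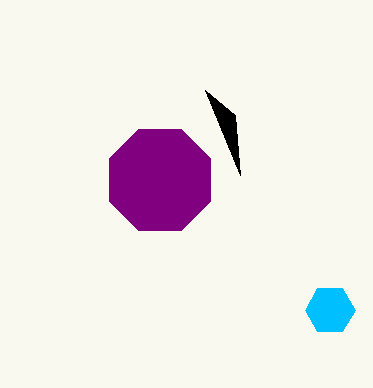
cx_1 = 160, cy_1 = 180, r_1 = 55, cx_2 = 330, cy_2 = 310, r_2 = 25, x0_3 = 240, y0_3 = 175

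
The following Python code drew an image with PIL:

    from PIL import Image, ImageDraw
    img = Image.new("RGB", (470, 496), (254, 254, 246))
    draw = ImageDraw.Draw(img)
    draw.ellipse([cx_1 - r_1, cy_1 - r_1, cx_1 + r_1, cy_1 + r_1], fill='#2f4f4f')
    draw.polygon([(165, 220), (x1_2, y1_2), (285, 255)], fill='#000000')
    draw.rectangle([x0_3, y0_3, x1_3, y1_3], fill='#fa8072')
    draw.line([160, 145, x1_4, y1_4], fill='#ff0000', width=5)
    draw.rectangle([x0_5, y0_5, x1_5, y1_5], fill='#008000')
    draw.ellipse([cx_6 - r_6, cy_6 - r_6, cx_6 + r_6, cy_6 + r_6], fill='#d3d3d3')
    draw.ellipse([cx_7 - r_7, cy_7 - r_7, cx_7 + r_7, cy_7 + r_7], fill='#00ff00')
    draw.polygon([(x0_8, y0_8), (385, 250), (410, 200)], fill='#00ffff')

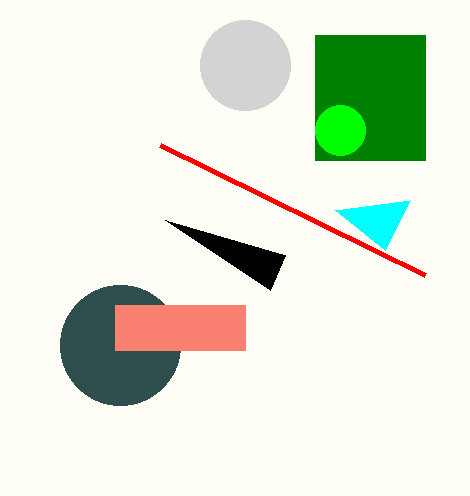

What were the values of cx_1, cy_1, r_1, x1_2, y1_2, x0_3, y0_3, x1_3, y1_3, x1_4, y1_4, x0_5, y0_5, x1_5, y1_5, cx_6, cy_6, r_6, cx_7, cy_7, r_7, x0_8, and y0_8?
cx_1 = 120
cy_1 = 345
r_1 = 60
x1_2 = 270
y1_2 = 290
x0_3 = 115
y0_3 = 305
x1_3 = 245
y1_3 = 350
x1_4 = 425
y1_4 = 275
x0_5 = 315
y0_5 = 35
x1_5 = 425
y1_5 = 160
cx_6 = 245
cy_6 = 65
r_6 = 45
cx_7 = 340
cy_7 = 130
r_7 = 25
x0_8 = 335
y0_8 = 210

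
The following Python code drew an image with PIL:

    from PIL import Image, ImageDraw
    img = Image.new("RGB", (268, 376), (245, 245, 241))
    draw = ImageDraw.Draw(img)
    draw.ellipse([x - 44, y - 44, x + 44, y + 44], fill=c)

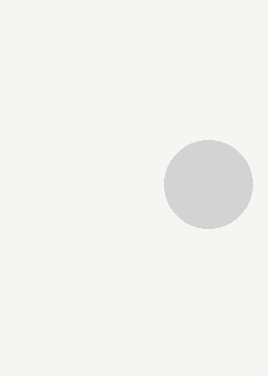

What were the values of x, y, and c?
x = 208; y = 184; c = 'lightgray'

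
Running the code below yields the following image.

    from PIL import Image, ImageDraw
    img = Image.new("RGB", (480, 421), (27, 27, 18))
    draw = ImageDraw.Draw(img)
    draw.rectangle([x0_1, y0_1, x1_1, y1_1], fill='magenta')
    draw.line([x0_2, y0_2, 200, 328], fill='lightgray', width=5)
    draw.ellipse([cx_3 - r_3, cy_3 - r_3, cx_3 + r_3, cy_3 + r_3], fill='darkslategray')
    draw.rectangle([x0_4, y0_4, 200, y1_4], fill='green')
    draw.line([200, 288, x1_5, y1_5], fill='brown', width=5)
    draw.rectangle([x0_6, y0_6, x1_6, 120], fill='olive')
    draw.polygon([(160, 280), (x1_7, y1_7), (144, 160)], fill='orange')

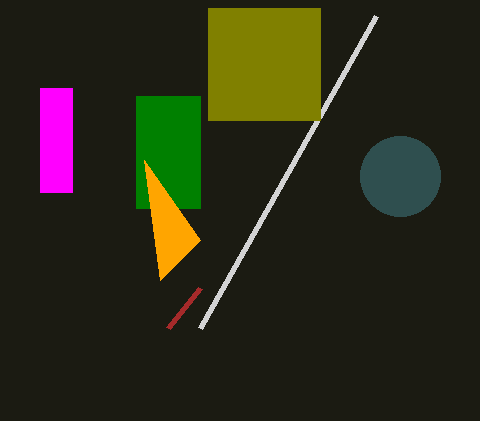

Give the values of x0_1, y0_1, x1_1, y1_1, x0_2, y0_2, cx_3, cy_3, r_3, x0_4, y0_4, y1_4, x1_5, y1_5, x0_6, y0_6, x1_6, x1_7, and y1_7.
x0_1 = 40; y0_1 = 88; x1_1 = 72; y1_1 = 192; x0_2 = 376; y0_2 = 16; cx_3 = 400; cy_3 = 176; r_3 = 40; x0_4 = 136; y0_4 = 96; y1_4 = 208; x1_5 = 168; y1_5 = 328; x0_6 = 208; y0_6 = 8; x1_6 = 320; x1_7 = 200; y1_7 = 240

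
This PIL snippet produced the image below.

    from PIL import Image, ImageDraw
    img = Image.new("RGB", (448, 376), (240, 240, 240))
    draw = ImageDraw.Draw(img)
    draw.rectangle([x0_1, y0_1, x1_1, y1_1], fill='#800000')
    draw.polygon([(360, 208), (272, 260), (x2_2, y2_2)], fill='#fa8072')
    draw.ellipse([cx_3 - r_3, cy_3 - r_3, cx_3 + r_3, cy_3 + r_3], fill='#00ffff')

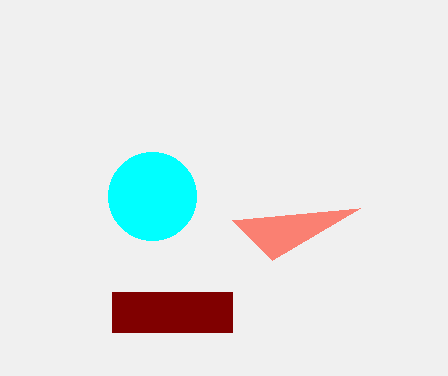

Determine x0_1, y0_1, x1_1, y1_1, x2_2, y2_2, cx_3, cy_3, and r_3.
x0_1 = 112
y0_1 = 292
x1_1 = 232
y1_1 = 332
x2_2 = 232
y2_2 = 220
cx_3 = 152
cy_3 = 196
r_3 = 44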